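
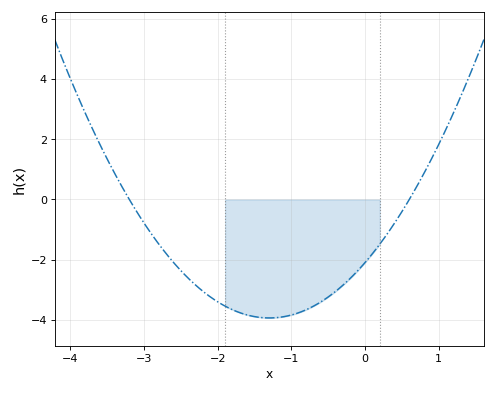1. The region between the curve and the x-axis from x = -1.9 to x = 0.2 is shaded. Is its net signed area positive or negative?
negative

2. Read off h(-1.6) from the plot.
-3.84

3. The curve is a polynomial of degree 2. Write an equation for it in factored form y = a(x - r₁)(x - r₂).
y = 1.09(x + 3.2)(x - 0.6)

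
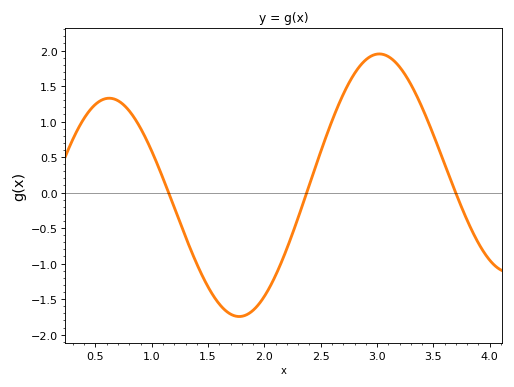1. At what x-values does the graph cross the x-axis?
1.1, 2.4, 3.7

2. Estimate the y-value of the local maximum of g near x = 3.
1.95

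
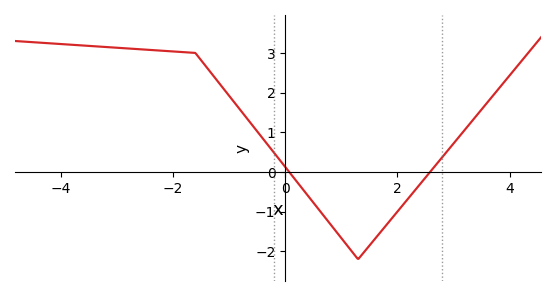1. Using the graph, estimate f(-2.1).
3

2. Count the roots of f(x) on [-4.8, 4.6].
2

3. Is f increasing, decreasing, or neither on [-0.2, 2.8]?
neither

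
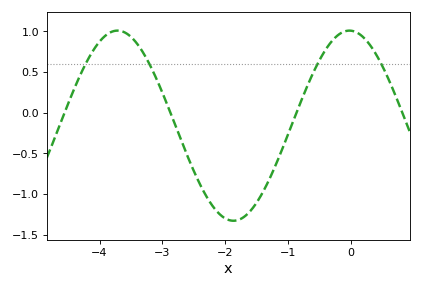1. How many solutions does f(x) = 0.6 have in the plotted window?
4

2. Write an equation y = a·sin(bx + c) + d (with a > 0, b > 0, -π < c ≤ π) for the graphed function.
y = 1.17sin(1.7x + 1.6) - 0.16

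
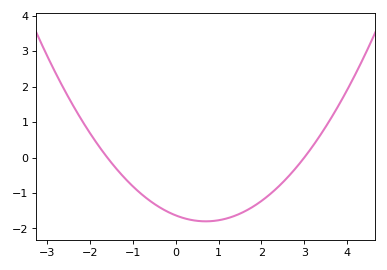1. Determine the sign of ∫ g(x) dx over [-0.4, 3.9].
negative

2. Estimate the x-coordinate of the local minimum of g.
0.7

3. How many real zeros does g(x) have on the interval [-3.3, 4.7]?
2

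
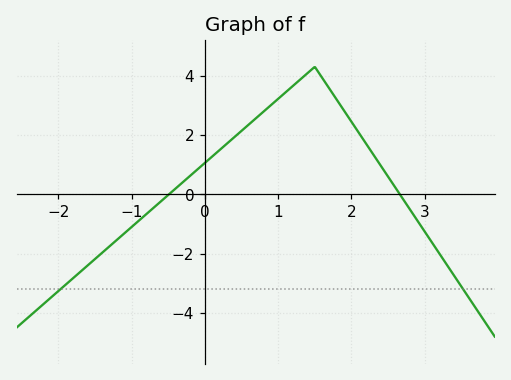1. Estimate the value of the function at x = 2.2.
1.8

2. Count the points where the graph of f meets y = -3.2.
2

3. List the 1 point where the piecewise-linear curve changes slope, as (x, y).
(1.5, 4.3)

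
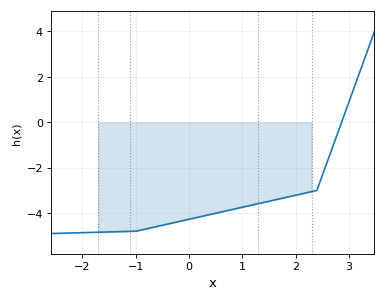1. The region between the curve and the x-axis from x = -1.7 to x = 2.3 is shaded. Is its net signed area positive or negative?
negative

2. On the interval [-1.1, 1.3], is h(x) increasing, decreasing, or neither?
increasing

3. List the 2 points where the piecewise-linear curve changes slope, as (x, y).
(-1, -4.8); (2.4, -3)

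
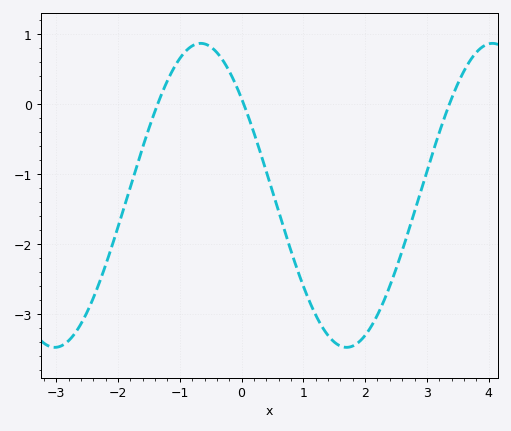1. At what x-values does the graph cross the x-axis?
-1.4, 0, 3.4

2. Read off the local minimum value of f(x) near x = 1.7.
-3.5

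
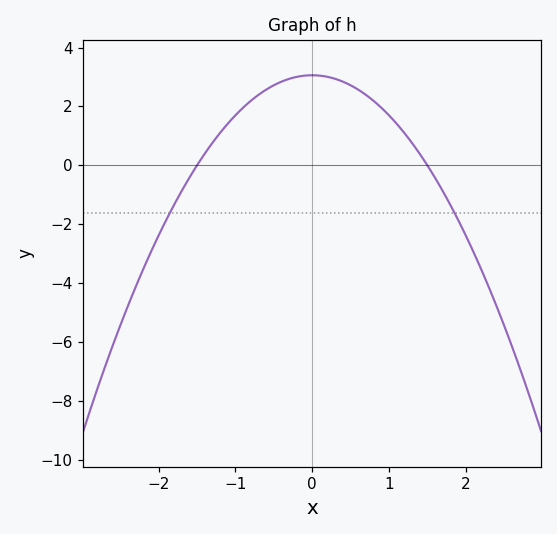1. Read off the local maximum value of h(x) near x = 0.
3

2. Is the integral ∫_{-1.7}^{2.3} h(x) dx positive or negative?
positive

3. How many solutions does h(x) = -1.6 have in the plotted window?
2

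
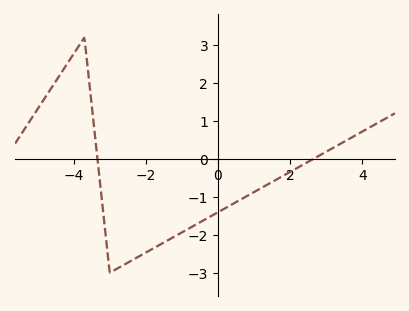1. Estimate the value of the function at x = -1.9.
-2.42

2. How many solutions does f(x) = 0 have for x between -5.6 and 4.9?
2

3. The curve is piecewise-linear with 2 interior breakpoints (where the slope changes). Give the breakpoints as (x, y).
(-3.7, 3.2); (-3, -3)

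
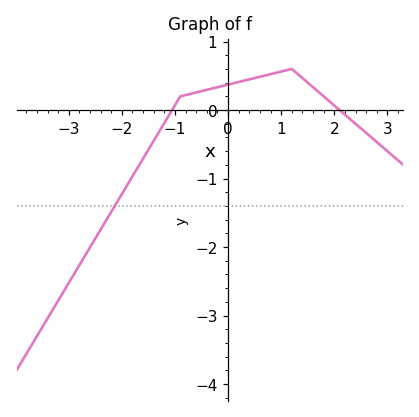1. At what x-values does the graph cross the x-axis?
-1.1, 2.1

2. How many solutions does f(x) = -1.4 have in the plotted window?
1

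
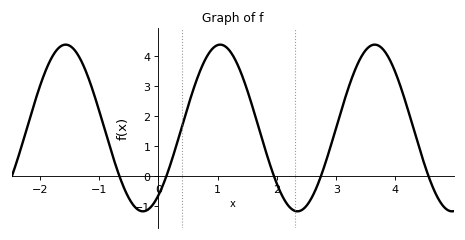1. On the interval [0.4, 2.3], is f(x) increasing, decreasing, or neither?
neither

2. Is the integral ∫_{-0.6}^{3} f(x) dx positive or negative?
positive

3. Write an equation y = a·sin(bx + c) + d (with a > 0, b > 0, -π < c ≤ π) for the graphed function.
y = 2.78sin(2.41x - 0.942) + 1.61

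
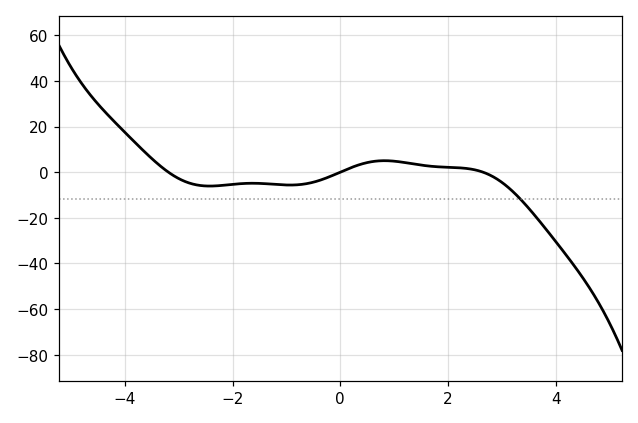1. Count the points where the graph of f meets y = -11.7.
1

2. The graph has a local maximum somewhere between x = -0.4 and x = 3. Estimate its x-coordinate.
0.824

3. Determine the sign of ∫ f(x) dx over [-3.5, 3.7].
negative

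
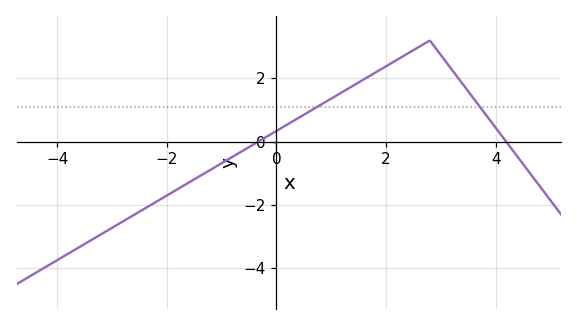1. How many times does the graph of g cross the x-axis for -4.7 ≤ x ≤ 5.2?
2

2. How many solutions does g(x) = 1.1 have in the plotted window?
2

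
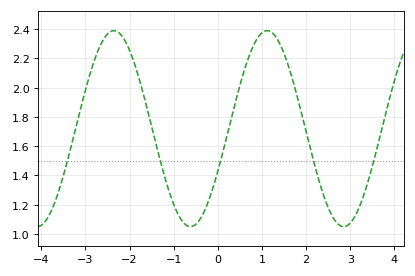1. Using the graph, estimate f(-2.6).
2.33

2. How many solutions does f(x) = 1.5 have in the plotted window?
5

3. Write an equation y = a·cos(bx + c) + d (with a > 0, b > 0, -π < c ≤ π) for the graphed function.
y = 0.67cos(1.81x - 2.02) + 1.72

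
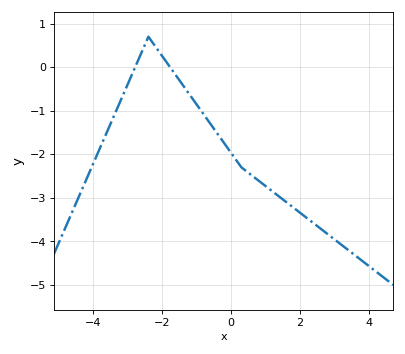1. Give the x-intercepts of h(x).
-2.78, -1.77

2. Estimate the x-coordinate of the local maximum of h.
-2.4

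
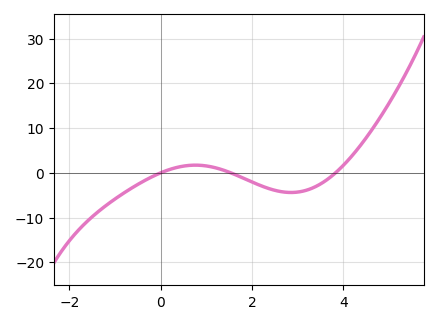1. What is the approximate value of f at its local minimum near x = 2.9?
-4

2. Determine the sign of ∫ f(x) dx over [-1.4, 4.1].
negative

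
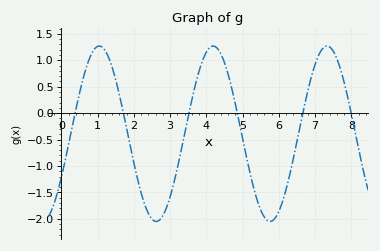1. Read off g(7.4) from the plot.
1.25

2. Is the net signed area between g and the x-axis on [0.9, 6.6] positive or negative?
negative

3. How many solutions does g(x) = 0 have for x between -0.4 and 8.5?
6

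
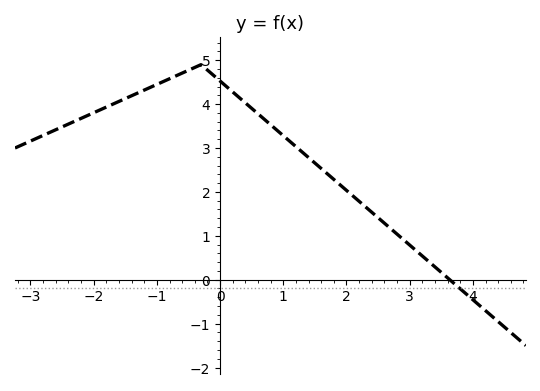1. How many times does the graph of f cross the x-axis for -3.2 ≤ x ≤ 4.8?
1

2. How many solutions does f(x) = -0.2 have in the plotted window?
1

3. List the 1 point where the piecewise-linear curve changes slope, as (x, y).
(-0.3, 4.9)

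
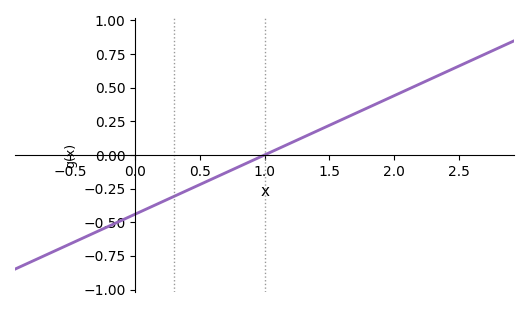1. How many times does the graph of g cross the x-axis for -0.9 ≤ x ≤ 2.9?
1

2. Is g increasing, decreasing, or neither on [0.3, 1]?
increasing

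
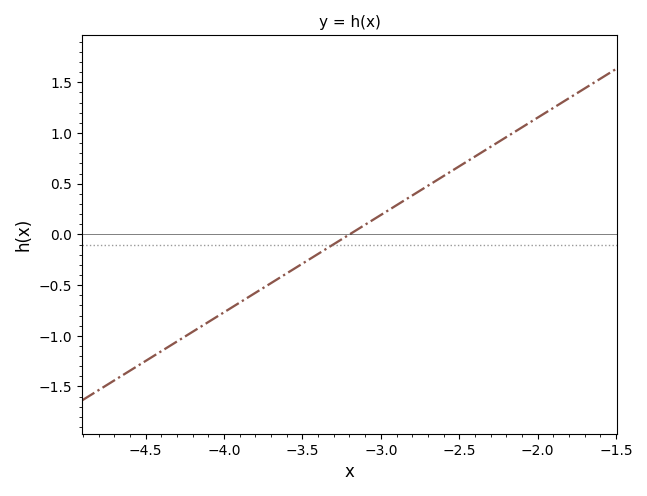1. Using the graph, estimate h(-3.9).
-0.65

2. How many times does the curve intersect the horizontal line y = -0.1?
1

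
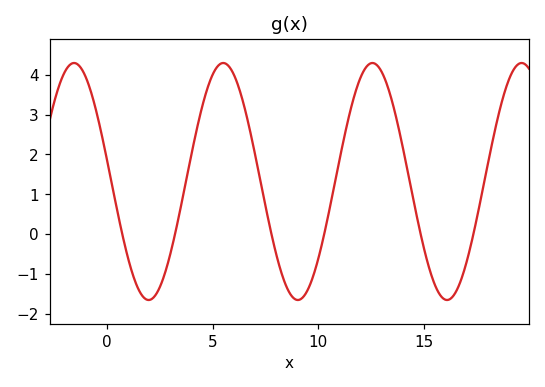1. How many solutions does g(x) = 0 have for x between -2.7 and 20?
6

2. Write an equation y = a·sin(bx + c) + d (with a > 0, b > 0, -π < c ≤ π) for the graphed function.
y = 2.98sin(0.89x + 2.95) + 1.32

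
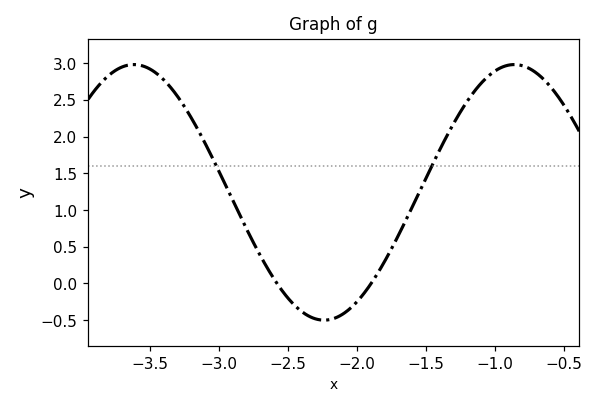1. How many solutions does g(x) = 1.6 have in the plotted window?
2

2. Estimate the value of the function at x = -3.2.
2.26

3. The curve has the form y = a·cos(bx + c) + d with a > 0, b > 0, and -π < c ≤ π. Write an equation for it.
y = 1.74cos(2.28x + 1.96) + 1.24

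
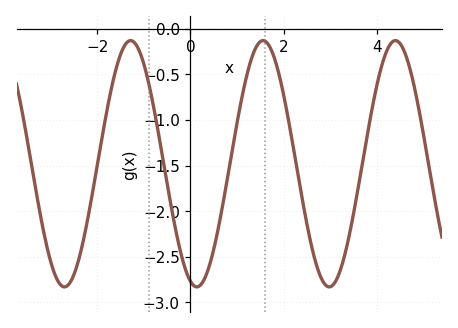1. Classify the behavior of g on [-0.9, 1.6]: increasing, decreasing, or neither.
neither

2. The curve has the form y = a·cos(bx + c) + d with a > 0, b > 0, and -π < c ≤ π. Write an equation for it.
y = 1.35cos(2.2x + 2.8) - 1.48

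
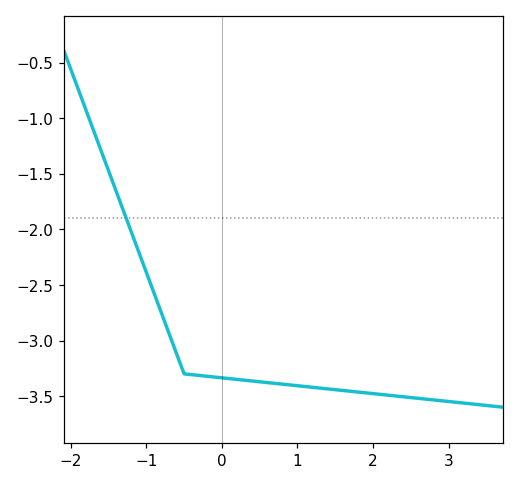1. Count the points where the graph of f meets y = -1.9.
1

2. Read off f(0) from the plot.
-3.34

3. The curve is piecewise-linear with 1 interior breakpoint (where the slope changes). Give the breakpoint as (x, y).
(-0.5, -3.3)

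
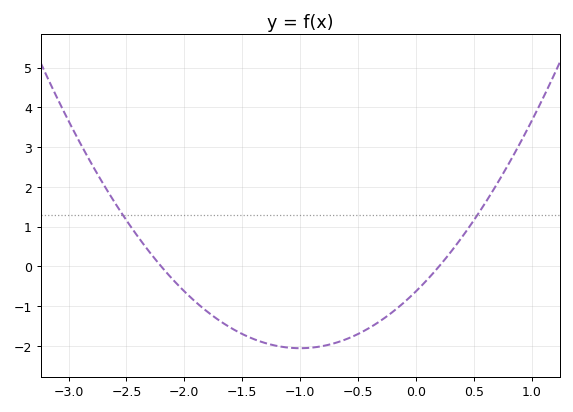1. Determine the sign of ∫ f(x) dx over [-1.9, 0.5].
negative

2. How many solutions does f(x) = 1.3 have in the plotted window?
2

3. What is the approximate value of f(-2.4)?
0.7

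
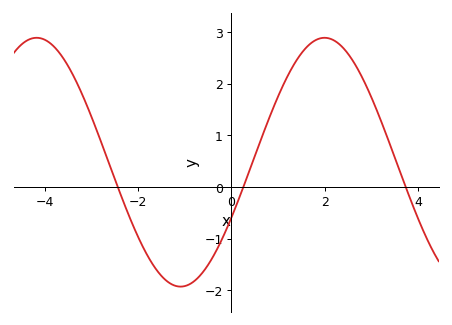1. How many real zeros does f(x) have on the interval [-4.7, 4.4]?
3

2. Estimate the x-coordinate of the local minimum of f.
-1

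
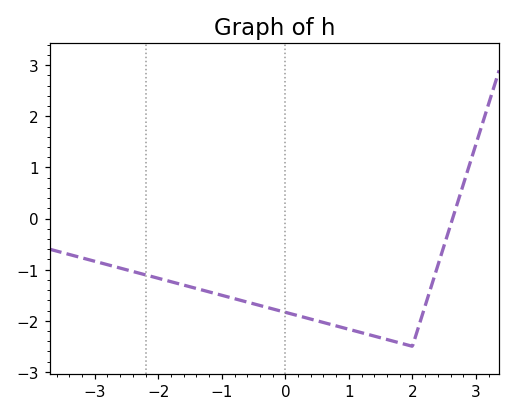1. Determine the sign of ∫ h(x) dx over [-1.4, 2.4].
negative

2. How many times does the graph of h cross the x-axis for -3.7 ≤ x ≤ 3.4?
1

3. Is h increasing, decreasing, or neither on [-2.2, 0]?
decreasing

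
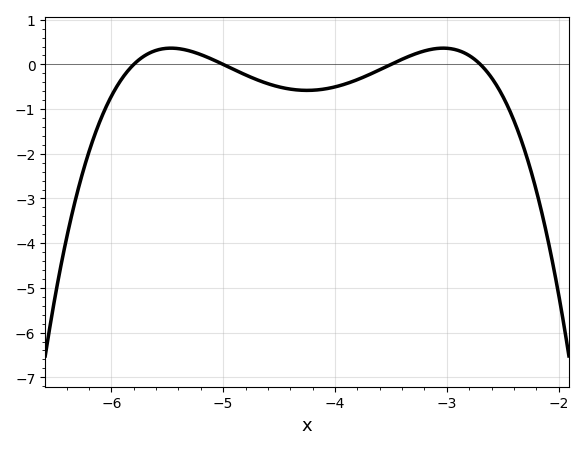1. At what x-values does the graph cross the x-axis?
-5.8, -5, -3.5, -2.7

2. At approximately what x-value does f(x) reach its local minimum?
-4.25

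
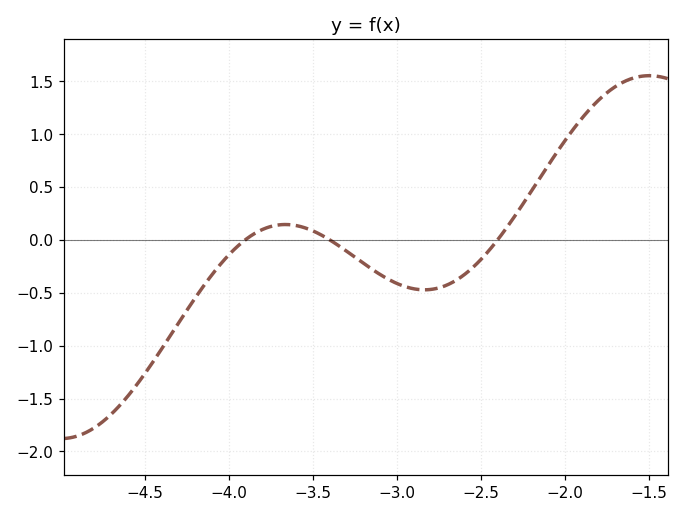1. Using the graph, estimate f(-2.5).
-0.185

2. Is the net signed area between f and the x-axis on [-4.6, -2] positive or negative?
negative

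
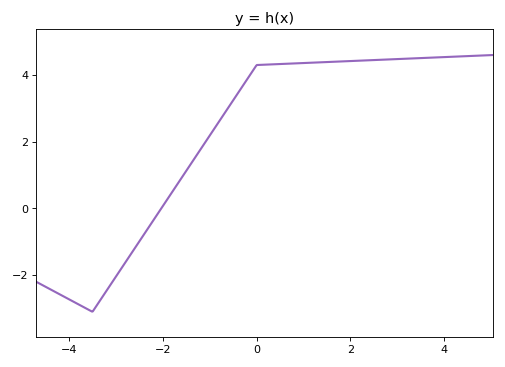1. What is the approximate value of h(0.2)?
4.31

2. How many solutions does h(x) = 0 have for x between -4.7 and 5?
1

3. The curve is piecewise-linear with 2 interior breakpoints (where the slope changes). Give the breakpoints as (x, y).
(-3.5, -3.1); (0, 4.3)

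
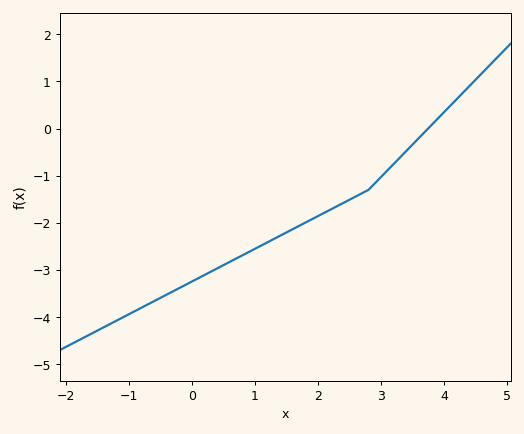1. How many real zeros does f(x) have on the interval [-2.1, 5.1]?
1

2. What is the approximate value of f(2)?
-1.86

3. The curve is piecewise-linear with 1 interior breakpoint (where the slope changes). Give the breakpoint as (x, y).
(2.8, -1.3)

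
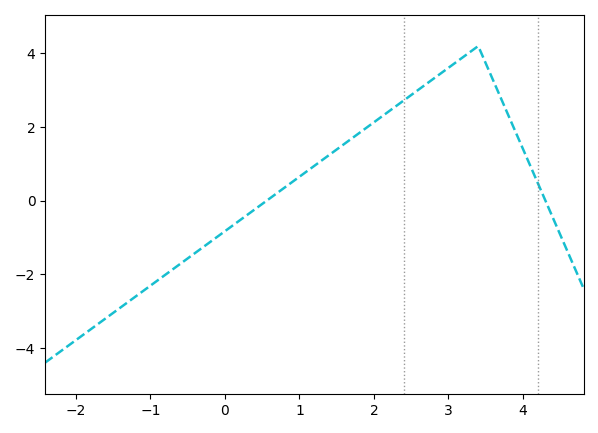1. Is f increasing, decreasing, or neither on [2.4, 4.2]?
neither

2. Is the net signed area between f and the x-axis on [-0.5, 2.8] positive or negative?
positive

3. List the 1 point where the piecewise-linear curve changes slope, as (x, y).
(3.4, 4.2)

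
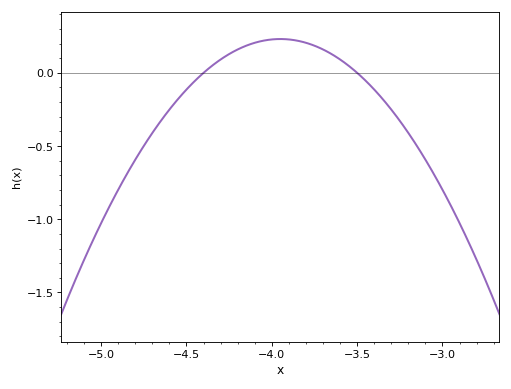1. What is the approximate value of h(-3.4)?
-0.114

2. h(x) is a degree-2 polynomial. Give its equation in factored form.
y = -1.14(x + 4.4)(x + 3.5)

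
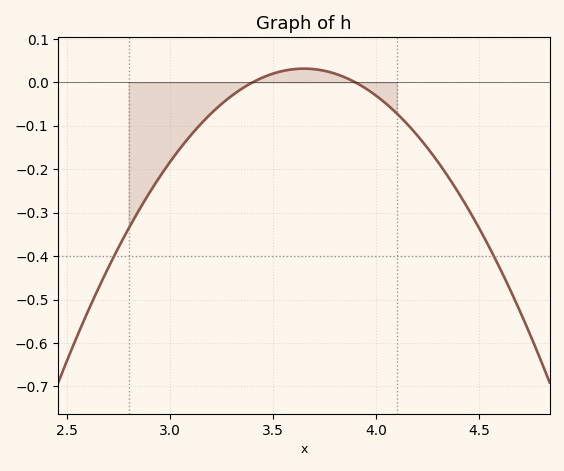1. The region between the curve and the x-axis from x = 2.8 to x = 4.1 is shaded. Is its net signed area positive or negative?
negative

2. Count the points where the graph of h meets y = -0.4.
2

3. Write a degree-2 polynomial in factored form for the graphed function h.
y = -0.51(x - 3.4)(x - 3.9)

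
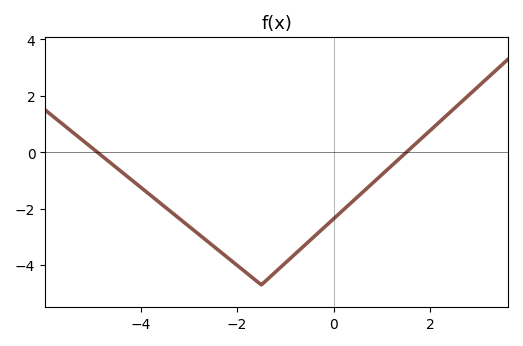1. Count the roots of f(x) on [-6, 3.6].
2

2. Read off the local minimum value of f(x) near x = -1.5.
-4.7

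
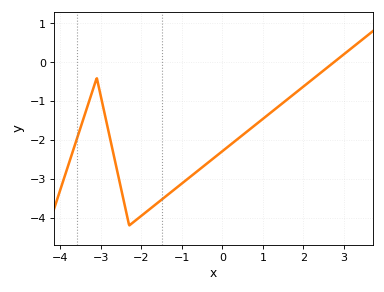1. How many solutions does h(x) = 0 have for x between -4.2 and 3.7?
1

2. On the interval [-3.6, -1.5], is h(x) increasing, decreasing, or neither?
neither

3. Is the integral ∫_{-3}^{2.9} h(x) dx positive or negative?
negative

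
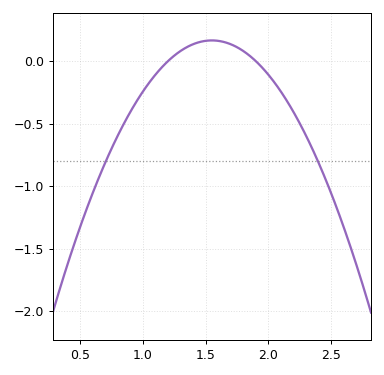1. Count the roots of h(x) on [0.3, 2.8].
2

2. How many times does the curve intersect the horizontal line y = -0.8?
2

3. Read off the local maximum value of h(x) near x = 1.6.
0.165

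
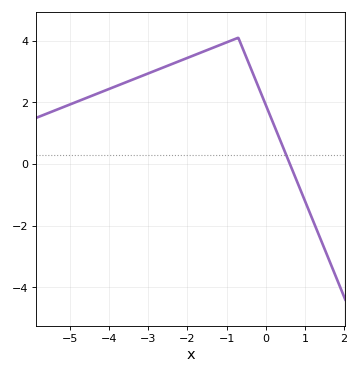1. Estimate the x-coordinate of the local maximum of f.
-0.8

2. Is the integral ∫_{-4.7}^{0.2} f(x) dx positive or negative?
positive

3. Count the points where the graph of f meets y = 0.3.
1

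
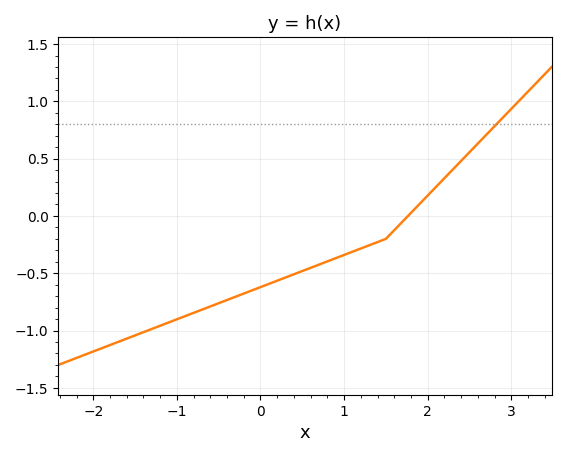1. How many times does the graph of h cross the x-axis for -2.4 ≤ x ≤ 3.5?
1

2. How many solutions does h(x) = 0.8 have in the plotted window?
1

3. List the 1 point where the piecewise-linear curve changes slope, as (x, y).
(1.5, -0.2)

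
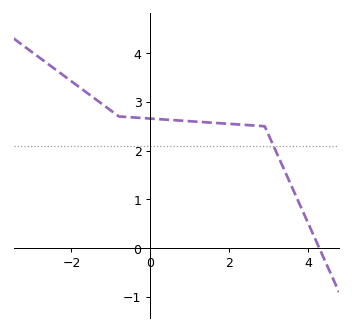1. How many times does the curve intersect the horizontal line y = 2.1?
1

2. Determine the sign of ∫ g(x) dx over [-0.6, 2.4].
positive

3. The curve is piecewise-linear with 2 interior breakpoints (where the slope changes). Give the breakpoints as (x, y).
(-0.8, 2.7); (2.9, 2.5)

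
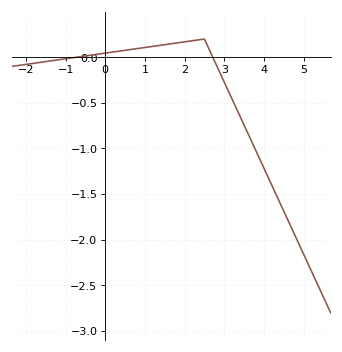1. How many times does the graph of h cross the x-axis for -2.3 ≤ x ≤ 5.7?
2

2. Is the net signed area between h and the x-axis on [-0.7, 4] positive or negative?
negative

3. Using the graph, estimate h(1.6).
0.15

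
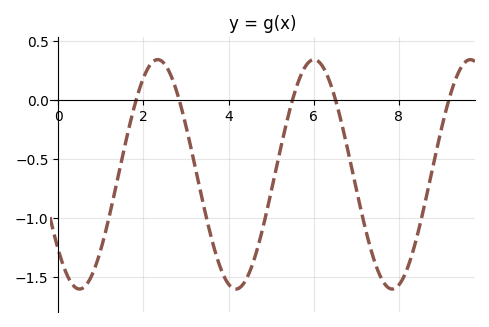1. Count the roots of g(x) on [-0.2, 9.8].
5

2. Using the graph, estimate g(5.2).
-0.45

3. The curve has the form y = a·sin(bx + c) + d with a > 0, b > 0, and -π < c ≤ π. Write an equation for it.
y = 0.97sin(1.7x - 2.4) - 0.63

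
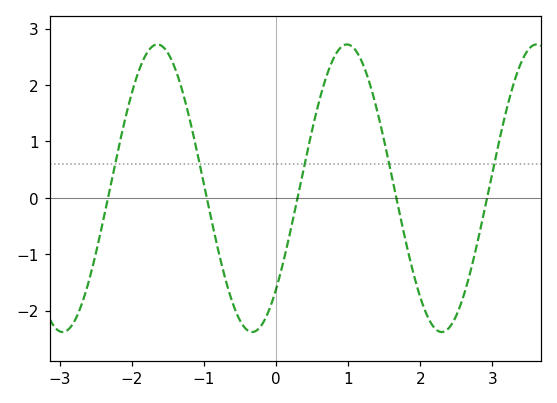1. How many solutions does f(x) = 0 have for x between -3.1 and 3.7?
5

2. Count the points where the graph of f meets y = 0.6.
5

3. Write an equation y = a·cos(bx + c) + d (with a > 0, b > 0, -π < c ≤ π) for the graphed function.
y = 2.55cos(2.39x - 2.35) + 0.17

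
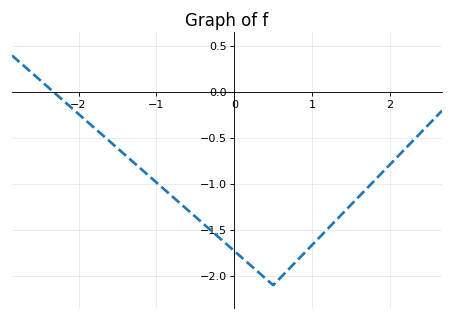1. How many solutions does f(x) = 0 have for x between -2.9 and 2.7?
1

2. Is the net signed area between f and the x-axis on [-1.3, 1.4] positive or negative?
negative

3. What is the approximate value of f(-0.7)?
-1.2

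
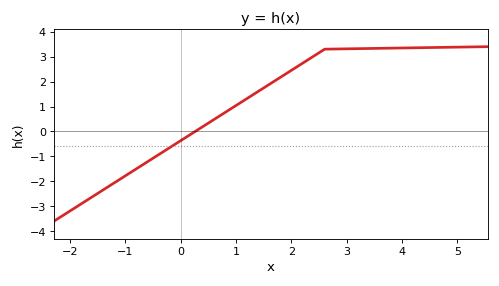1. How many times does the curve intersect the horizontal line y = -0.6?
1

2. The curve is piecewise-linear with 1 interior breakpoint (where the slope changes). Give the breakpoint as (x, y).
(2.6, 3.3)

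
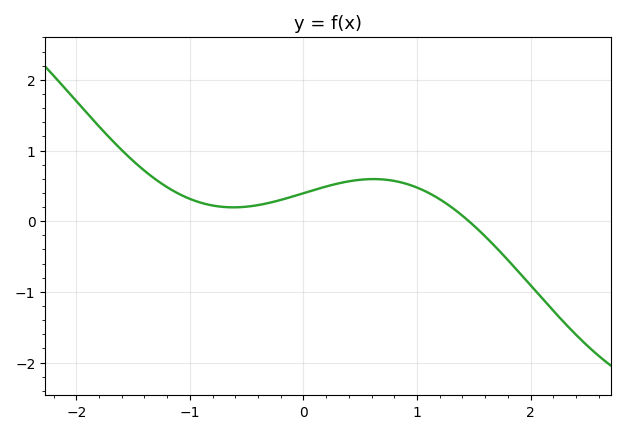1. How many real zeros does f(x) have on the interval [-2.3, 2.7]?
1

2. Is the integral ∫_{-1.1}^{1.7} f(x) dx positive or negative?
positive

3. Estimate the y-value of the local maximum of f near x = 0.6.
0.596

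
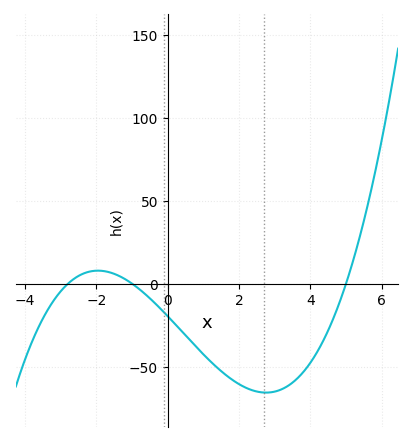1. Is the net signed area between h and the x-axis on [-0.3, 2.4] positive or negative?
negative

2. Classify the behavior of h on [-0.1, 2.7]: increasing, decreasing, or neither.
decreasing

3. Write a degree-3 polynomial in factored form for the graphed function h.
y = 1.4(x + 2.8)(x + 1)(x - 5)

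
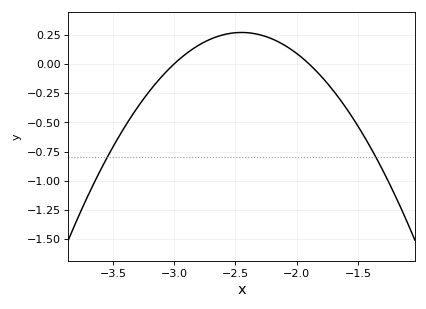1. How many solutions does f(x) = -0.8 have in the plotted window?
2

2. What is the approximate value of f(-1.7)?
-0.25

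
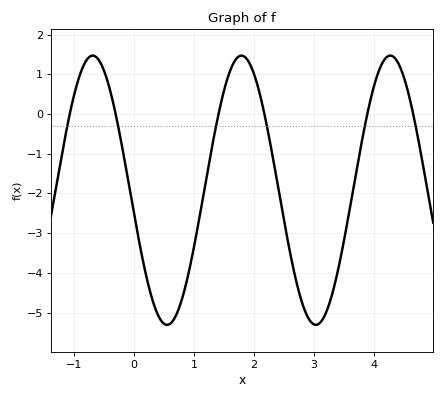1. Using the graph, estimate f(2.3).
-1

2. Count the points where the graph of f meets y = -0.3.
6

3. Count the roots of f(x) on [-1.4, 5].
6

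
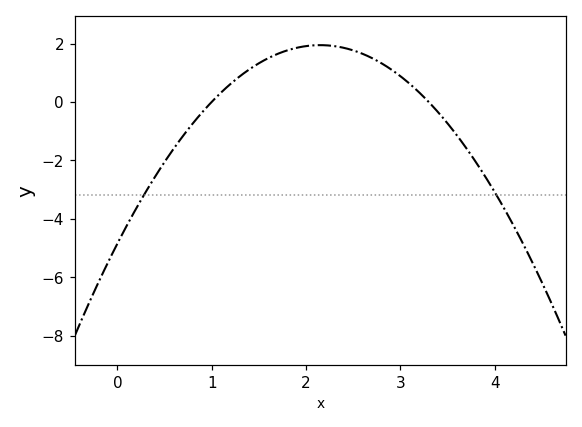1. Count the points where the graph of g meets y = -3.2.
2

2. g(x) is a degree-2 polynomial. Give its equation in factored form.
y = -1.47(x - 1)(x - 3.3)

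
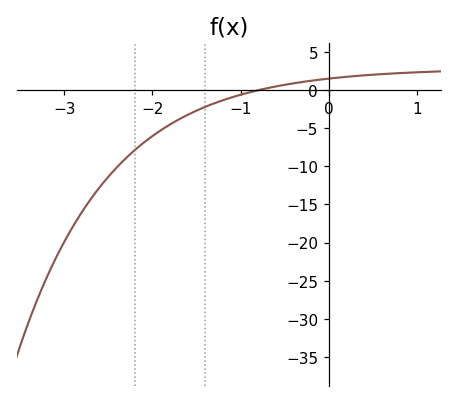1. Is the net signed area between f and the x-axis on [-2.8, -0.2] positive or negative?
negative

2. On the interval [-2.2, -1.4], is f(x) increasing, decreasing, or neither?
increasing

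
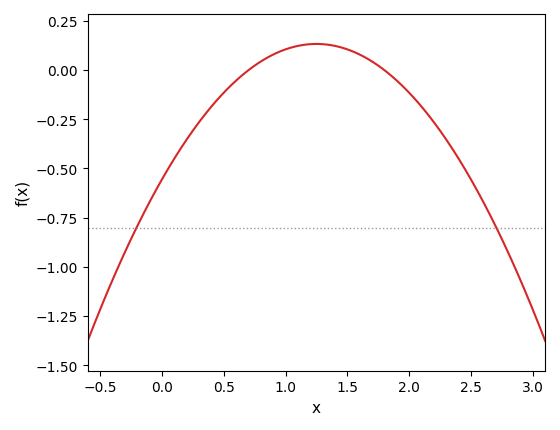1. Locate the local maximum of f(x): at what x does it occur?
1.25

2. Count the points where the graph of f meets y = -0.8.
2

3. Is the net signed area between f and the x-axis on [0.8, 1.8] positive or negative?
positive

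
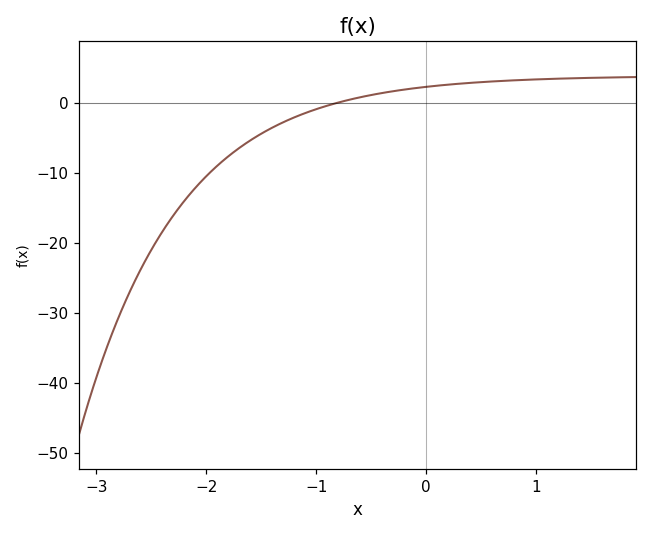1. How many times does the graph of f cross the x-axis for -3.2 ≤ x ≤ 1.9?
1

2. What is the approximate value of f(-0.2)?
1.89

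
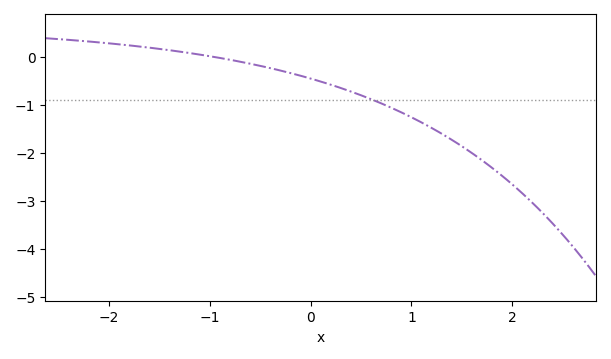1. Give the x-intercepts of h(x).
-0.957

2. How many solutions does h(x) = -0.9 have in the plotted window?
1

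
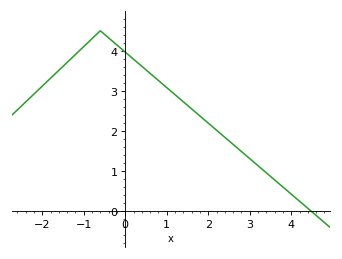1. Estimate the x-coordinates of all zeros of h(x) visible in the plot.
4.49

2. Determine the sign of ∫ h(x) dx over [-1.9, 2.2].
positive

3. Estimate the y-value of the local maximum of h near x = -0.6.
4.5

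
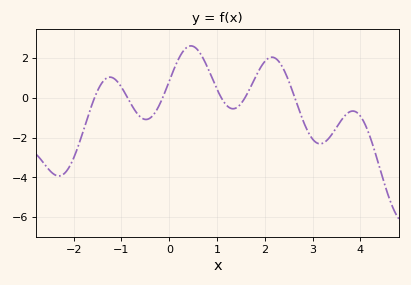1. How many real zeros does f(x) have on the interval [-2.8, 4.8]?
6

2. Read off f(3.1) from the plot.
-2.2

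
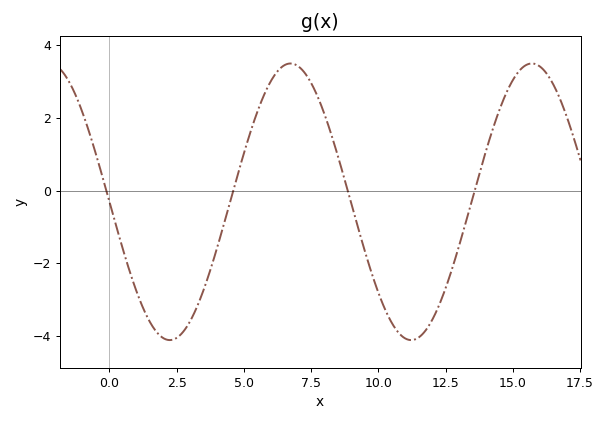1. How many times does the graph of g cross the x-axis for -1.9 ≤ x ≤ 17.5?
4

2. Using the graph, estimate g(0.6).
-1.8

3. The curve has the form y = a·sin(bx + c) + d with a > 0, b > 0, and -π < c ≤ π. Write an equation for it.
y = 3.8sin(0.7x - 3.1) - 0.31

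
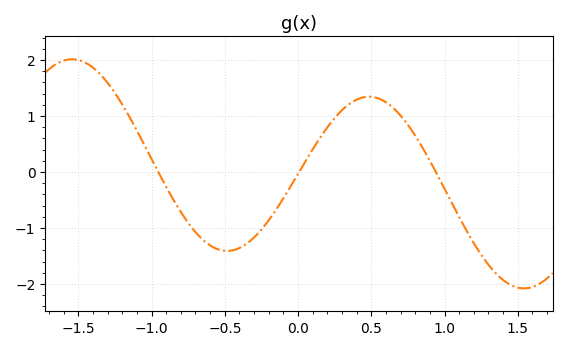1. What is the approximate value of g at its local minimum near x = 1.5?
-2.1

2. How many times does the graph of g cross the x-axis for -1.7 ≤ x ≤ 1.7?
3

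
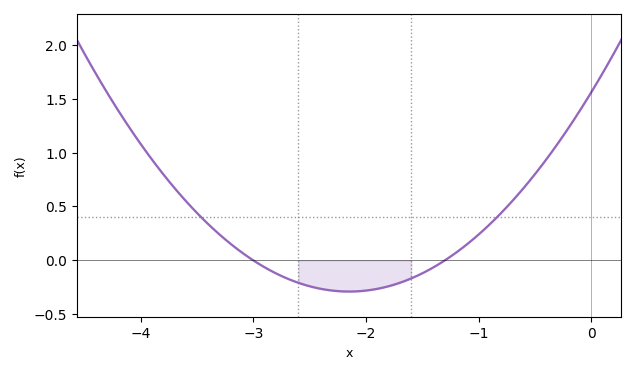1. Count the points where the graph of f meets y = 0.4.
2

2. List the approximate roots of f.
-3, -1.3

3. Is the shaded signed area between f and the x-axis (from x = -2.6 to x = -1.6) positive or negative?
negative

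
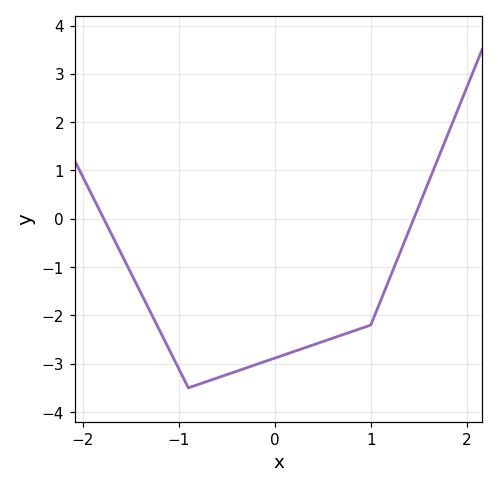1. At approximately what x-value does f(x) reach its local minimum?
-0.9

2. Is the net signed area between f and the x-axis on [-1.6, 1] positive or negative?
negative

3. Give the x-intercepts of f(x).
-1.8, 1.4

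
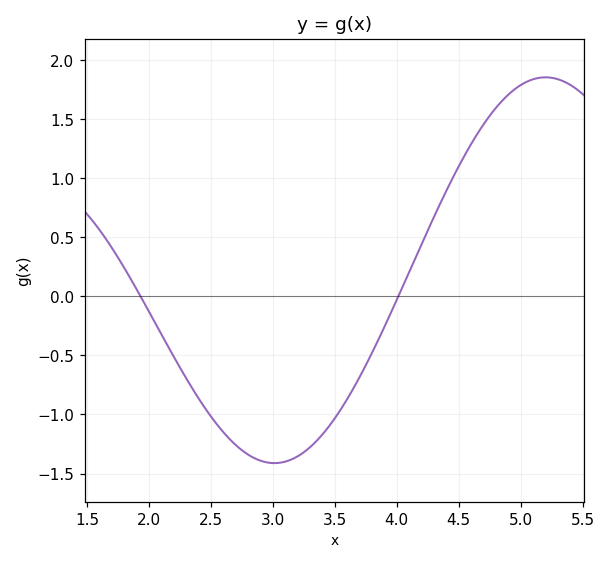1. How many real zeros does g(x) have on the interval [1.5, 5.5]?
2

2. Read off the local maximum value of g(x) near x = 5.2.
1.85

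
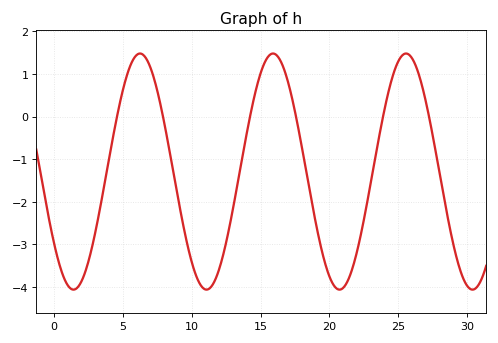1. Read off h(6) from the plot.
1.45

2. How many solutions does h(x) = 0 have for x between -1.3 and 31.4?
6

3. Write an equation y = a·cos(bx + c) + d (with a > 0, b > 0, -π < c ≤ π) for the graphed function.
y = 2.77cos(0.65x + 2.23) - 1.29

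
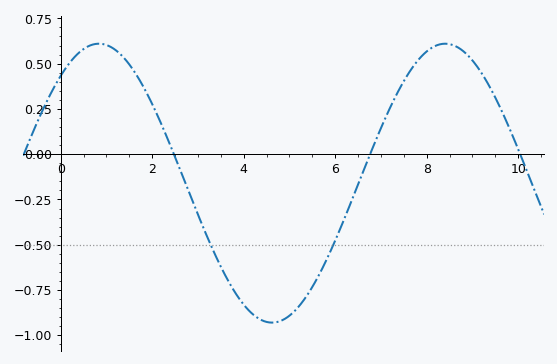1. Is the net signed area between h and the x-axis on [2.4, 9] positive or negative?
negative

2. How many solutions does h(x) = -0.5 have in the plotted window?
2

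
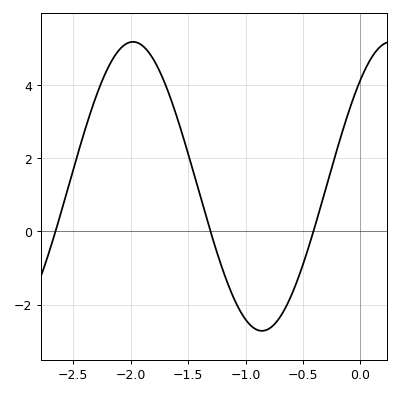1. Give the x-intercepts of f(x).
-2.65, -1.31, -0.409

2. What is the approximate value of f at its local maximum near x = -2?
5.18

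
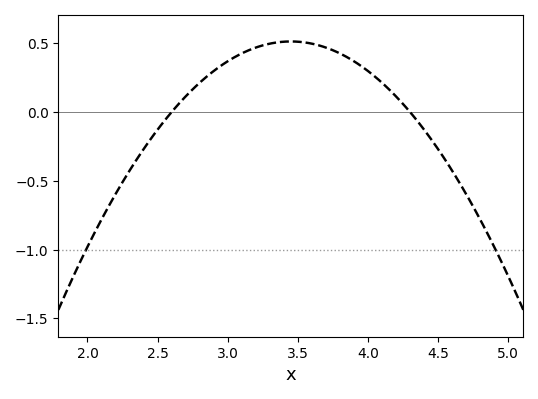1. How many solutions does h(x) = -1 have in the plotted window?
2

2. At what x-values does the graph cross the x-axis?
2.6, 4.3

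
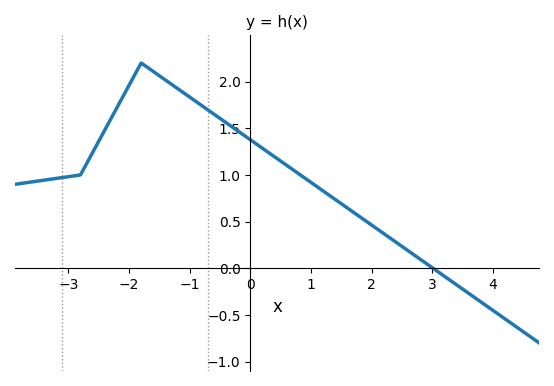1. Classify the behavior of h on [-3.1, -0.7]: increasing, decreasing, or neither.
neither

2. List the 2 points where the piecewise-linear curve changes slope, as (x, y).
(-2.8, 1); (-1.8, 2.2)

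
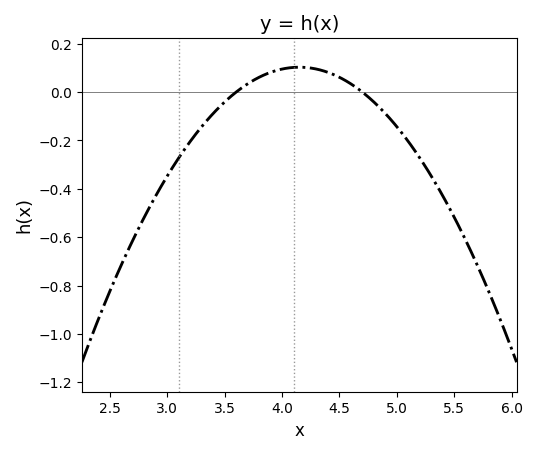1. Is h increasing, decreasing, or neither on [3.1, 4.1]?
increasing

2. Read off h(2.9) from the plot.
-0.42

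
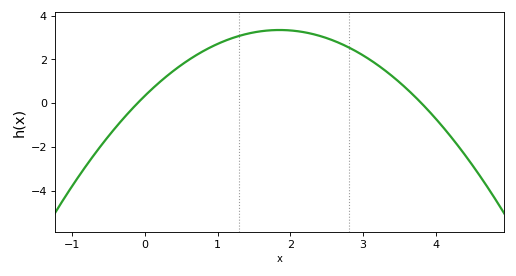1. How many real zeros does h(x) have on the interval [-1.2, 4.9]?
2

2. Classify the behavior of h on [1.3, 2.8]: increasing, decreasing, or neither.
neither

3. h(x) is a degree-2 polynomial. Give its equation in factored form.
y = -0.88(x + 0.1)(x - 3.8)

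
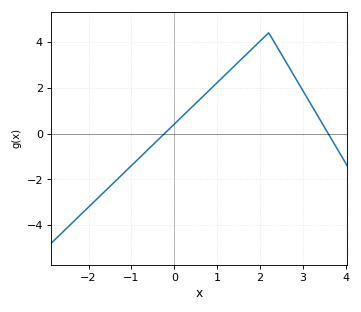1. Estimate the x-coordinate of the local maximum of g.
2.2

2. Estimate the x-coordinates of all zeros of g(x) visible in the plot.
-0.231, 3.59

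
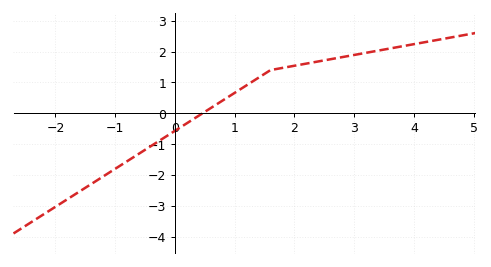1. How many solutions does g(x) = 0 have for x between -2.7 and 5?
1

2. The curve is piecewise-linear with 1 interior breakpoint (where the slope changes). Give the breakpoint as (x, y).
(1.6, 1.4)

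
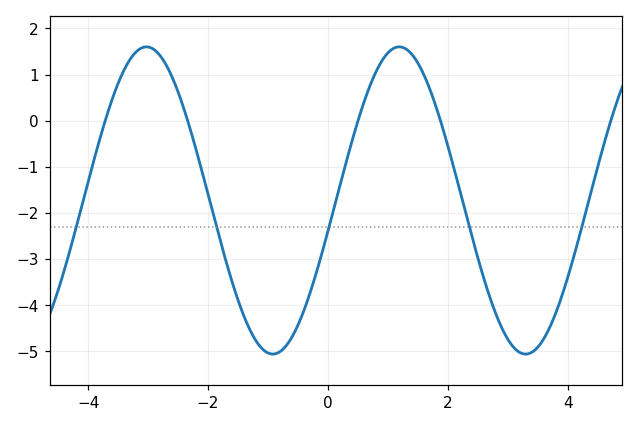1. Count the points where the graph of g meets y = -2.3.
5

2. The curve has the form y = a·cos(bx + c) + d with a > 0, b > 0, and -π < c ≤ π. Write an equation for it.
y = 3.33cos(1.49x - 1.77) - 1.73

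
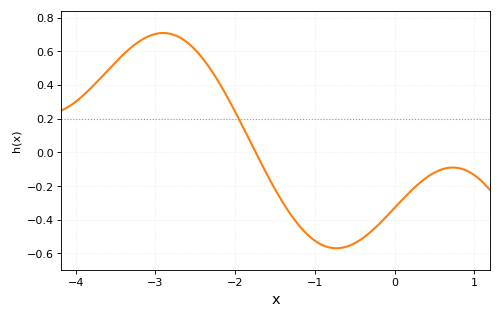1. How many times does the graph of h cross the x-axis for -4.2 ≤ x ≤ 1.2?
1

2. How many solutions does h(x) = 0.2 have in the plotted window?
1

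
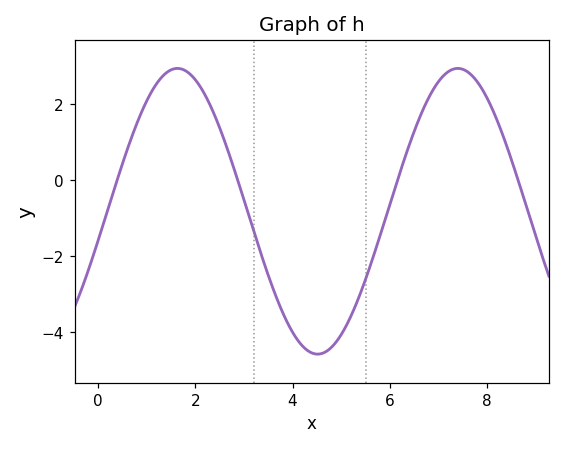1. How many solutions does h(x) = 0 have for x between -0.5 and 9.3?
4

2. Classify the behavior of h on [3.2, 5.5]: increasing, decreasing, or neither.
neither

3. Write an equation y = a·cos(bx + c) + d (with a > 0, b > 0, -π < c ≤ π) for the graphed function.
y = 3.76cos(1.09x - 1.78) - 0.82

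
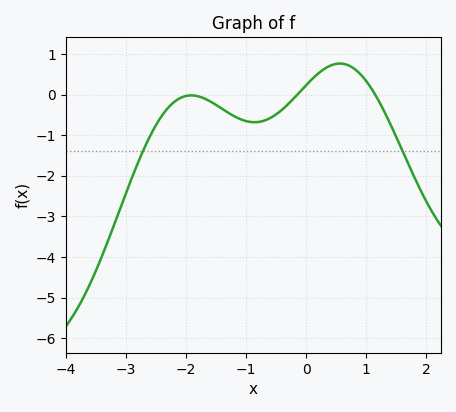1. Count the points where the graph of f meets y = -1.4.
2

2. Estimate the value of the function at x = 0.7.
0.726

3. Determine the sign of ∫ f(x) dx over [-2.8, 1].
negative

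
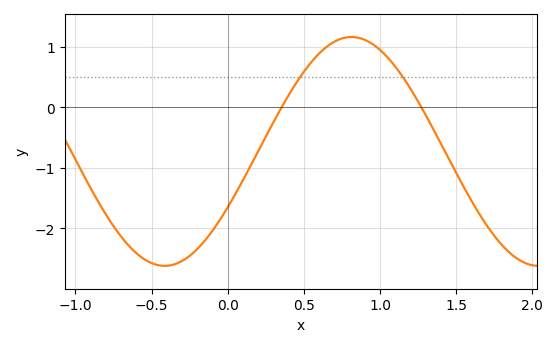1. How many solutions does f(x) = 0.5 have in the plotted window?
2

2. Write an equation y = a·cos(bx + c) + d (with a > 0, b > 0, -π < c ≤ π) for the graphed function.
y = 1.89cos(2.6x - 2.1) - 0.73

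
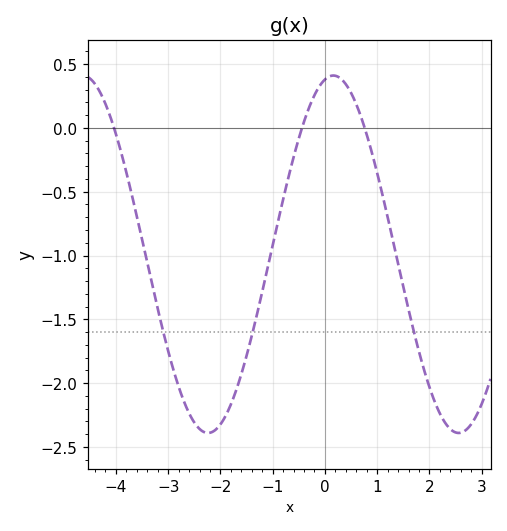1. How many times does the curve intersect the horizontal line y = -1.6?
3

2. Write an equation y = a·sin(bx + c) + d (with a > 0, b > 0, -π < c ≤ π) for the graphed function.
y = 1.4sin(1.31x + 1.36) - 0.99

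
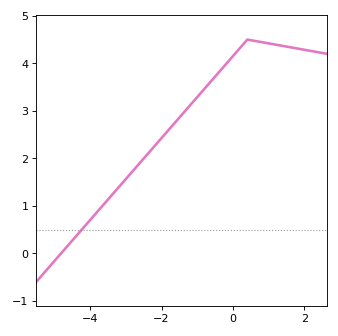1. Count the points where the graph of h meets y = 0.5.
1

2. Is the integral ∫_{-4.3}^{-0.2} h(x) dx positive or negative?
positive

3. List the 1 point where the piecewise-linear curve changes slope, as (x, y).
(0.4, 4.5)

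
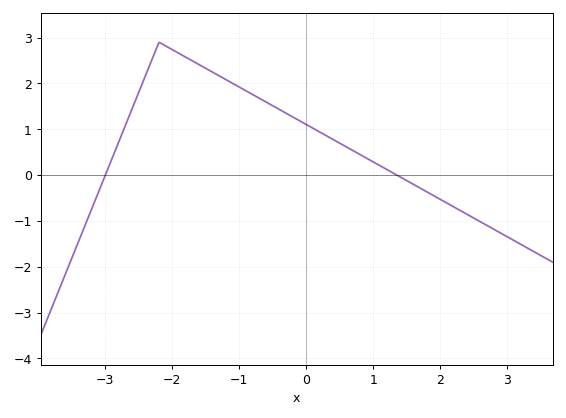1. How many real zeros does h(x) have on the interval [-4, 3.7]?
2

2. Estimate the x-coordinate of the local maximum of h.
-2.2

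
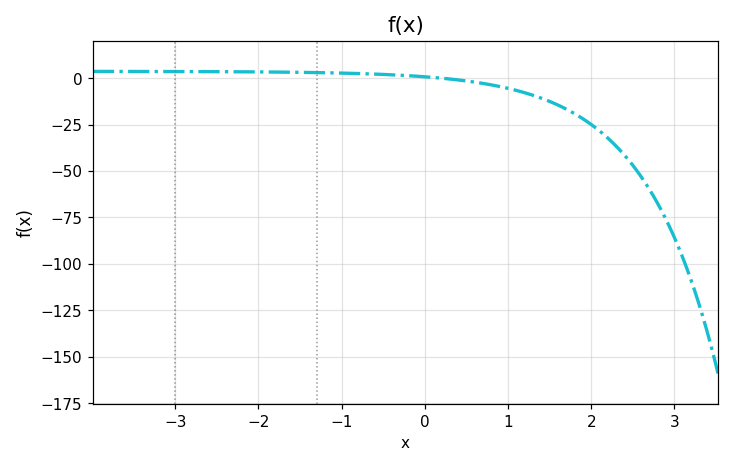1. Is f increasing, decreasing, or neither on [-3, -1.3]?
decreasing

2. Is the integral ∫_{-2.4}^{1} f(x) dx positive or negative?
positive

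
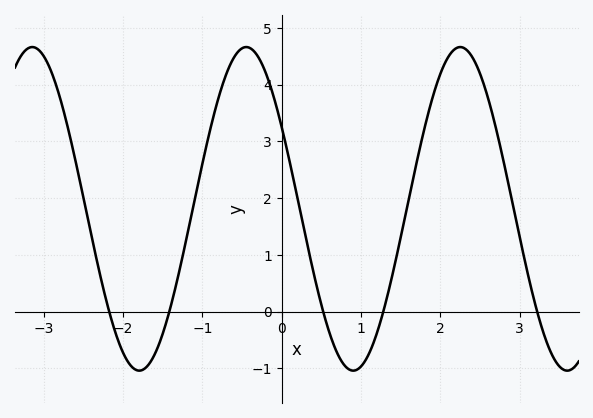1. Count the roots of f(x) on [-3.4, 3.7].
5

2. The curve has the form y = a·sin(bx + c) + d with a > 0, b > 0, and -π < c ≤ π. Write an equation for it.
y = 2.85sin(2.33x + 2.61) + 1.81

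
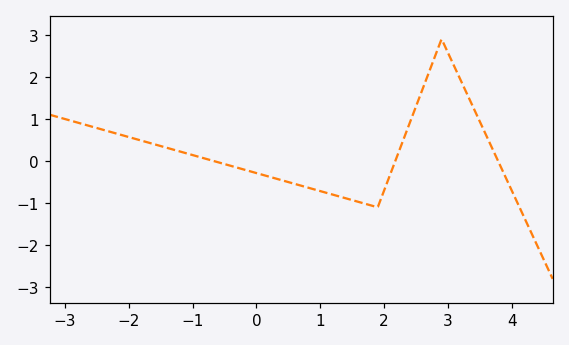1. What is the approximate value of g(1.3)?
-0.8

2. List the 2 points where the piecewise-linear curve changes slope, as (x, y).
(1.9, -1.1); (2.9, 2.9)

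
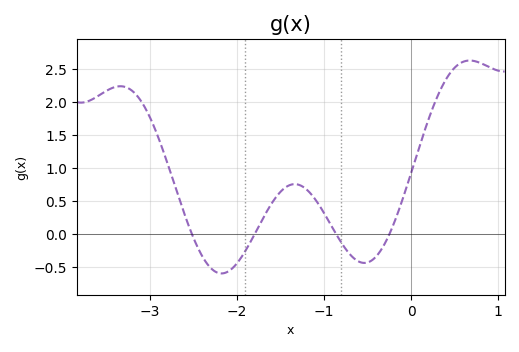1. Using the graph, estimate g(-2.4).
-0.35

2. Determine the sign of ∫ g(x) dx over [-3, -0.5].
positive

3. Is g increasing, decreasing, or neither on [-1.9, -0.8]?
neither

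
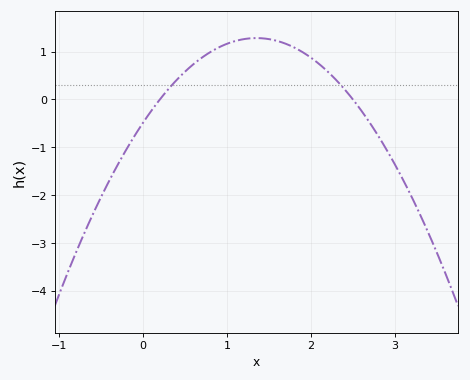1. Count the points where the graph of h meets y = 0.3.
2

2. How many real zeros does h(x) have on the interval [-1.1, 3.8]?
2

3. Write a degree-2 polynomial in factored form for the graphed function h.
y = -0.97(x - 0.2)(x - 2.5)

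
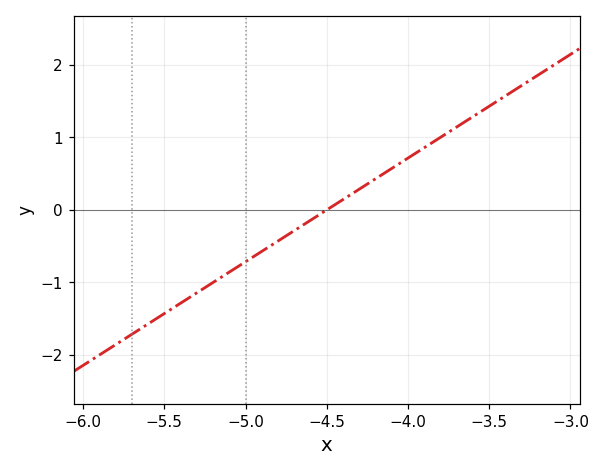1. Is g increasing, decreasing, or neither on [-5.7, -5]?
increasing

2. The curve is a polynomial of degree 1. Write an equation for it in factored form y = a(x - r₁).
y = 1.43(x + 4.5)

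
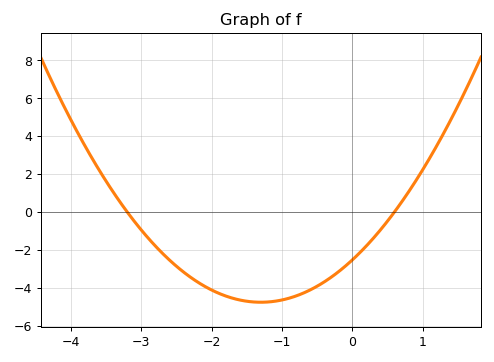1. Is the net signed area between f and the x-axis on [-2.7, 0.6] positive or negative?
negative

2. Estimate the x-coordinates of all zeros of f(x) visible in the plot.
-3.2, 0.6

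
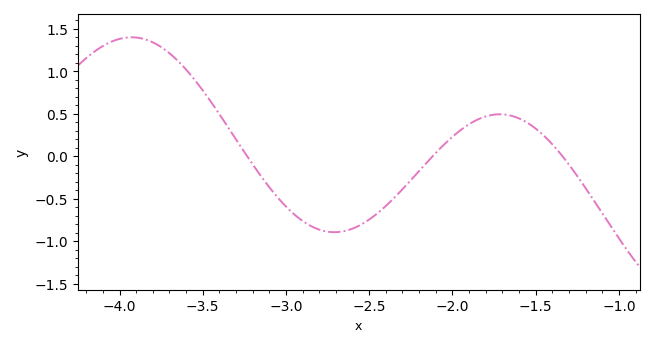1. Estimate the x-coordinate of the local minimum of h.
-2.7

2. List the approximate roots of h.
-3.25, -2.1, -1.35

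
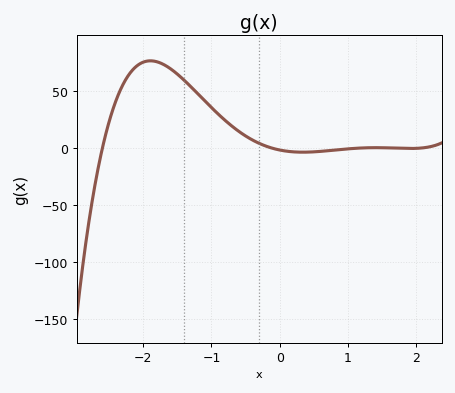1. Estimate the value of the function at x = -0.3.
4.39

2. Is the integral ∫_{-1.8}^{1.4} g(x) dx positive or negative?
positive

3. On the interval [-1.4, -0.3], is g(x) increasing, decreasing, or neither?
decreasing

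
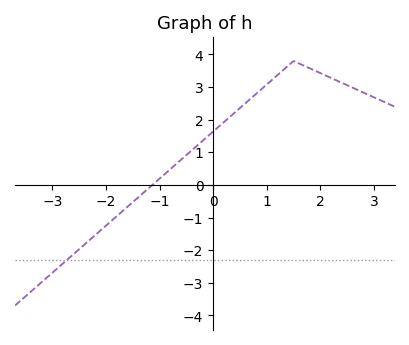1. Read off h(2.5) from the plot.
3.06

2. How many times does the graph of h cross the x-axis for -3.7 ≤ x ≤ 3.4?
1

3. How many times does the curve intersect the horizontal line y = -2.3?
1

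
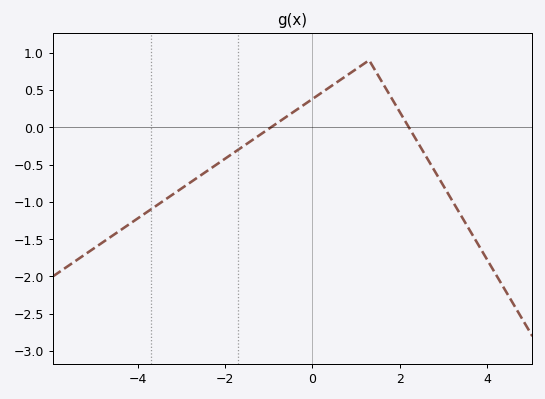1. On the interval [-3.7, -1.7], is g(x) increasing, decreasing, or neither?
increasing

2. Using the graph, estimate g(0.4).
0.55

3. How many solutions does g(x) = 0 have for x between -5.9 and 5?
2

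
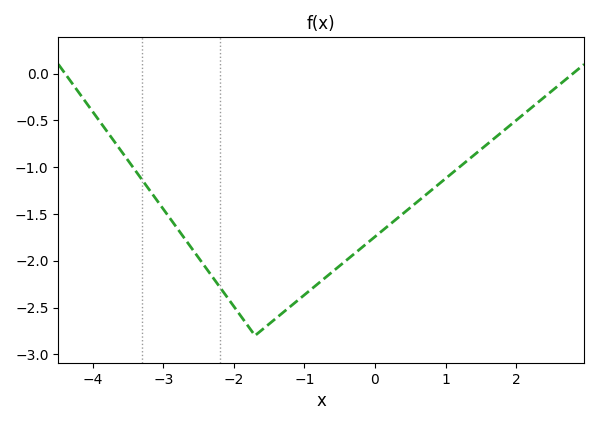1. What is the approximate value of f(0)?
-1.75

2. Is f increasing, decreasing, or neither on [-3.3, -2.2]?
decreasing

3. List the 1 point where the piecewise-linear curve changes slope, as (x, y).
(-1.7, -2.8)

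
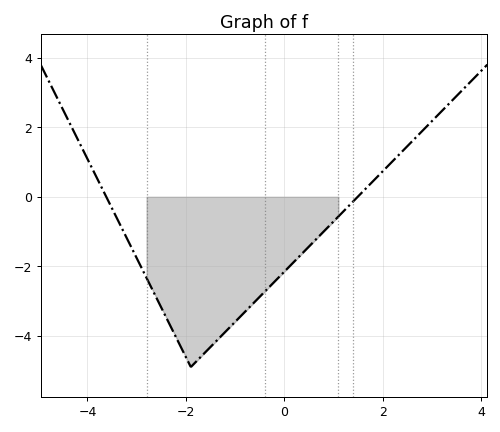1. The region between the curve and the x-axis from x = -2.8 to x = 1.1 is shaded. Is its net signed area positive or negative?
negative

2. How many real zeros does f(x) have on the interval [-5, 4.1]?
2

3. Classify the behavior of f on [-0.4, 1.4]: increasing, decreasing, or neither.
increasing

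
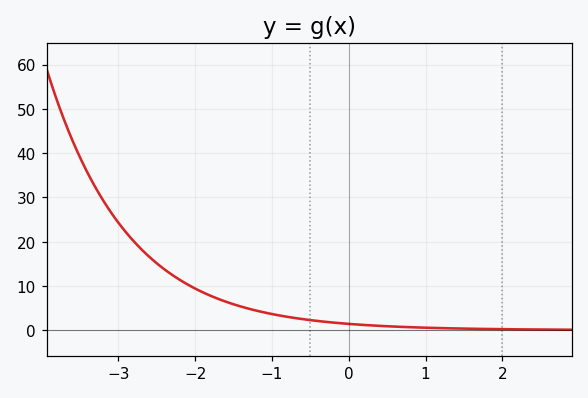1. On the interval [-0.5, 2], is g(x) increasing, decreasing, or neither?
decreasing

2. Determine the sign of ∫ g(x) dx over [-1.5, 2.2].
positive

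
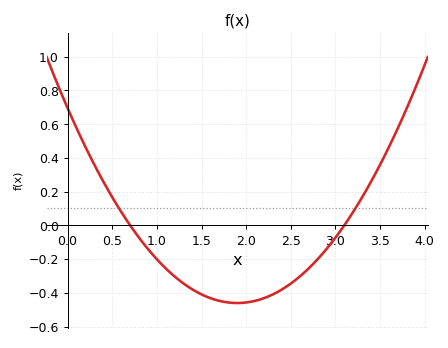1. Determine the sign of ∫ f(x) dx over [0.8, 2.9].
negative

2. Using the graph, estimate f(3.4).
0.259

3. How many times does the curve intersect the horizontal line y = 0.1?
2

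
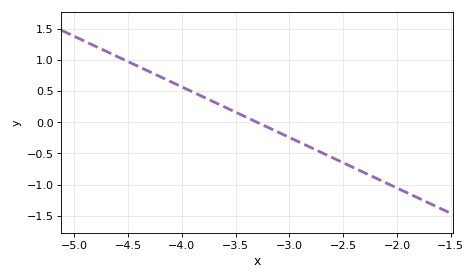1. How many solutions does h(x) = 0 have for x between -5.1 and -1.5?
1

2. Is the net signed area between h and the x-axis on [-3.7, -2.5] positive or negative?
negative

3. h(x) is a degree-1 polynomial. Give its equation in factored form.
y = -0.81(x + 3.3)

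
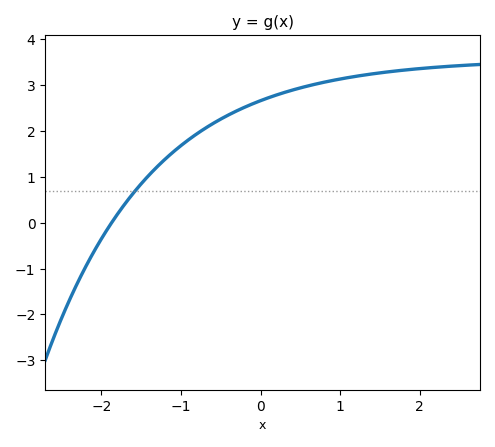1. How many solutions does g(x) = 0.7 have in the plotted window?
1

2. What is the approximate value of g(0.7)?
3.02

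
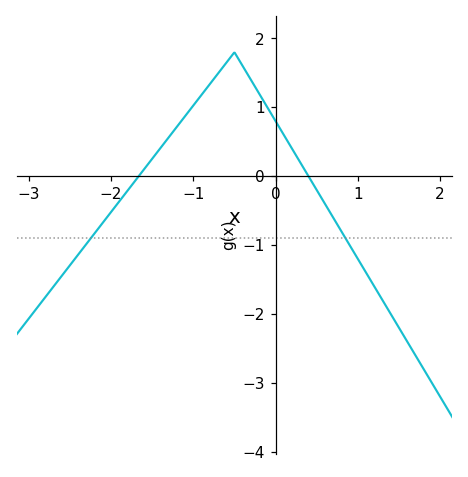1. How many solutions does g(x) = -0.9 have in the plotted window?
2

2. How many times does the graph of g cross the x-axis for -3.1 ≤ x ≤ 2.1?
2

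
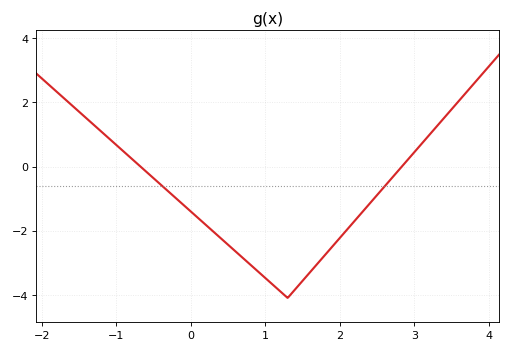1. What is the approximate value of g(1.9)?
-2.4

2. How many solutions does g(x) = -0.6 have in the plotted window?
2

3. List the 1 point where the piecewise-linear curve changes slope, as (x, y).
(1.3, -4.1)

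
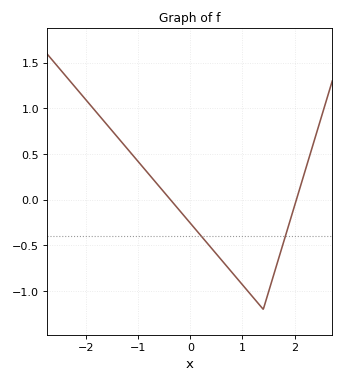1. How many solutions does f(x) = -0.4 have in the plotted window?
2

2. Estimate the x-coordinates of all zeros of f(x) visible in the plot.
-0.4, 2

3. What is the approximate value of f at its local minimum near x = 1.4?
-1.2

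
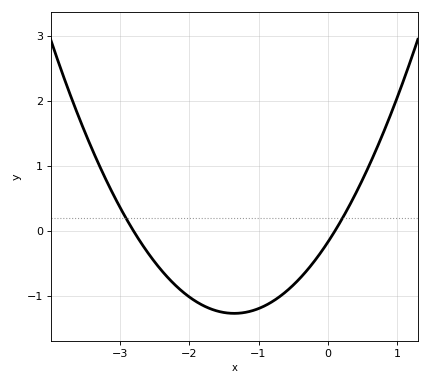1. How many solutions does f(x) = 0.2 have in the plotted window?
2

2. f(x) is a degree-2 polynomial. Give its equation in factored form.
y = 0.6(x + 2.8)(x - 0.1)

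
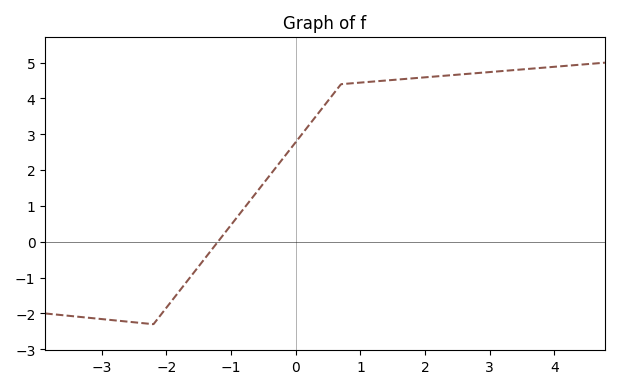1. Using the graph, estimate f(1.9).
4.58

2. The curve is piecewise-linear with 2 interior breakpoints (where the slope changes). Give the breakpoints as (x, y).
(-2.2, -2.3); (0.7, 4.4)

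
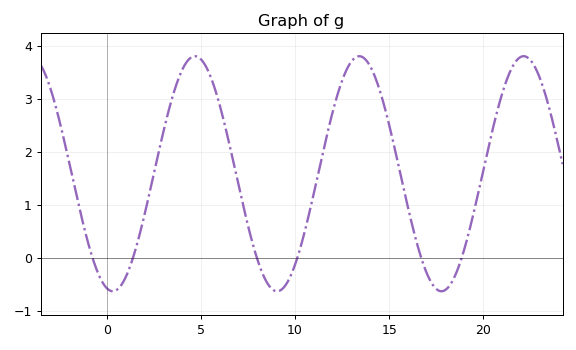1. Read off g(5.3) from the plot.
3.6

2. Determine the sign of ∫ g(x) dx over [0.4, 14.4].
positive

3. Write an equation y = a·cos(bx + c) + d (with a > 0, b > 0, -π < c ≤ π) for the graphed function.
y = 2.22cos(0.72x + 2.9) + 1.59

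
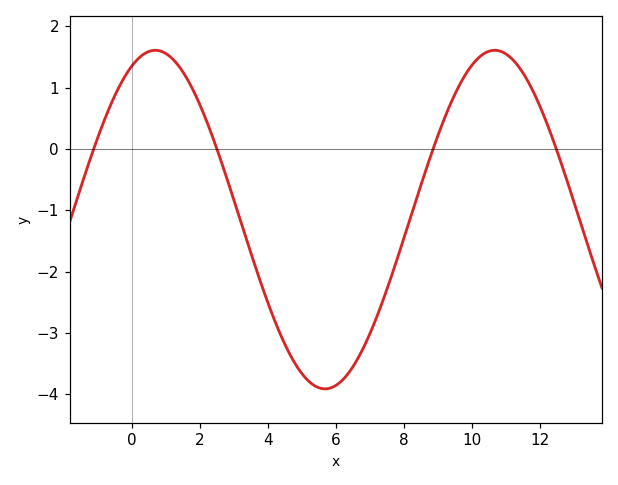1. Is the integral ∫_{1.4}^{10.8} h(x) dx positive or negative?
negative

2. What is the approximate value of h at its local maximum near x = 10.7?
1.61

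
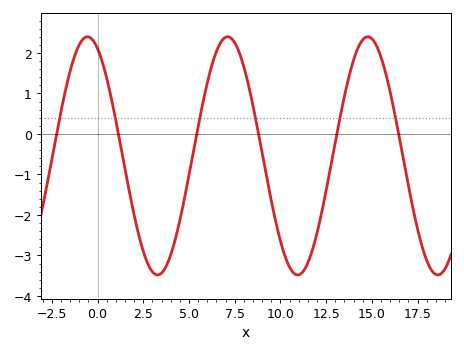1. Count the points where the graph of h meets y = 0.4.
6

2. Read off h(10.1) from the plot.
-2.8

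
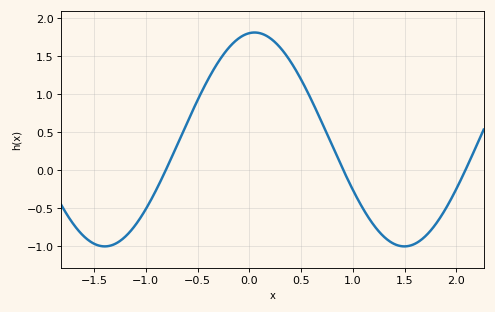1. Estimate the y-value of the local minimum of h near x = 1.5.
-1.01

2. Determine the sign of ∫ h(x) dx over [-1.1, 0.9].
positive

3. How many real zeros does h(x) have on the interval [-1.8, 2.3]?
3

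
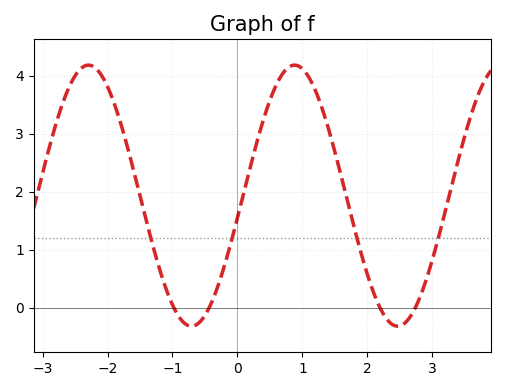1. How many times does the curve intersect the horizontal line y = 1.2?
4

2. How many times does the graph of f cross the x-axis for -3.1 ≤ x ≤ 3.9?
4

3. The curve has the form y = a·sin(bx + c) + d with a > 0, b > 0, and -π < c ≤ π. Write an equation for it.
y = 2.25sin(1.98x - 0.17) + 1.93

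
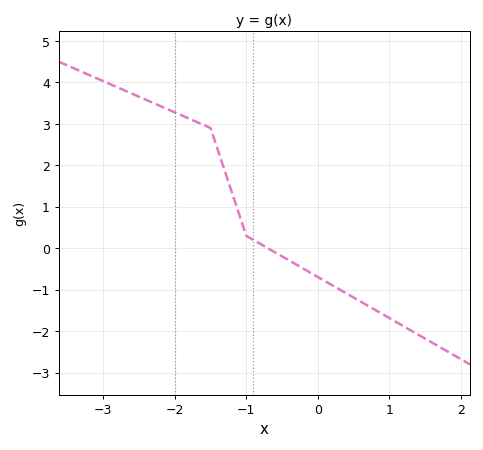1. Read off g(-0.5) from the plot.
-0.195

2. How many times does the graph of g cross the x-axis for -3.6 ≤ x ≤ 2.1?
1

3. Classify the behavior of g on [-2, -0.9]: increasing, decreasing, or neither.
decreasing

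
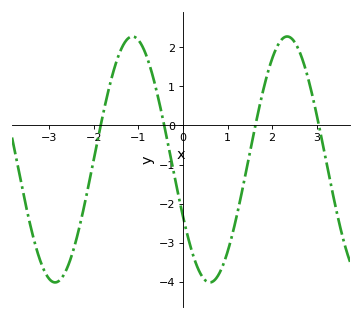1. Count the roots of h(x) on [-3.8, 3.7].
4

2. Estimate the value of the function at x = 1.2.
-2.3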